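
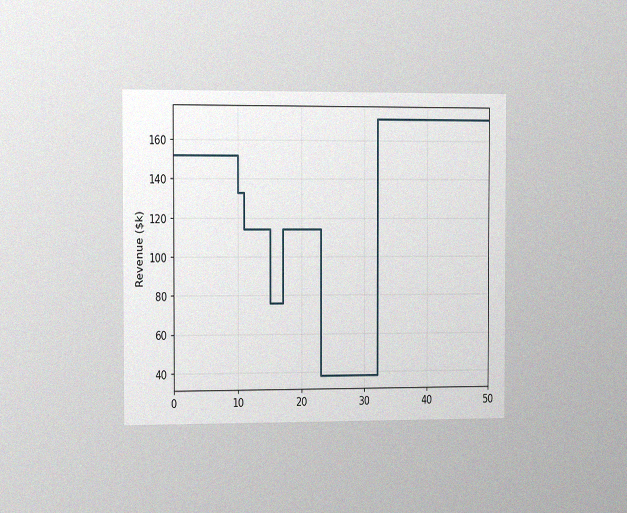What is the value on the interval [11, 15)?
The chart is viewed slightly from the left, with some photo noise. On [11, 15) the step sits at $114k.

$114k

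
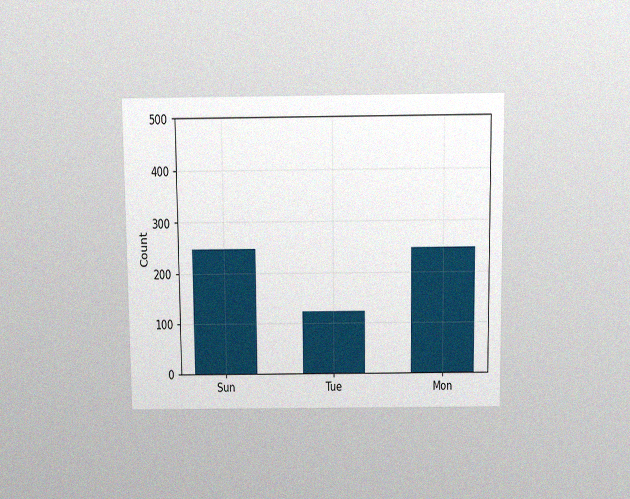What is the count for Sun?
The chart is viewed slightly from above, with some photo noise. Reading along the chart's y-axis, the Sun bar reaches 248.

248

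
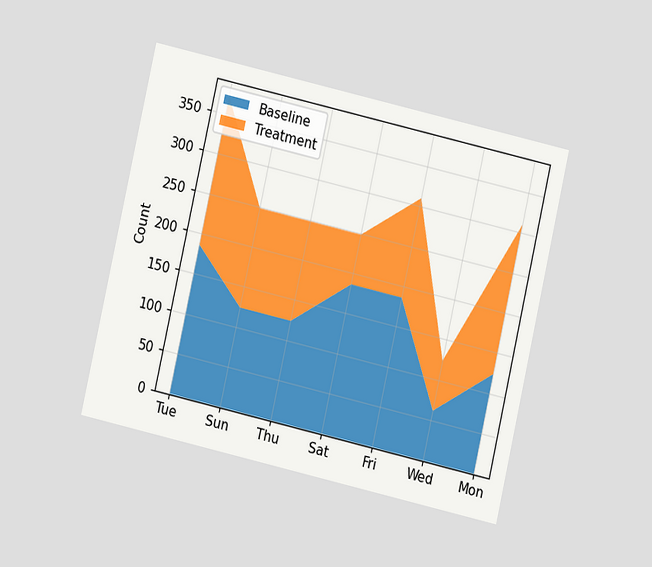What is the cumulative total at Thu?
248

The chart is tilted about 13° clockwise and viewed at a slight angle. The stacked total at Thu reaches 248.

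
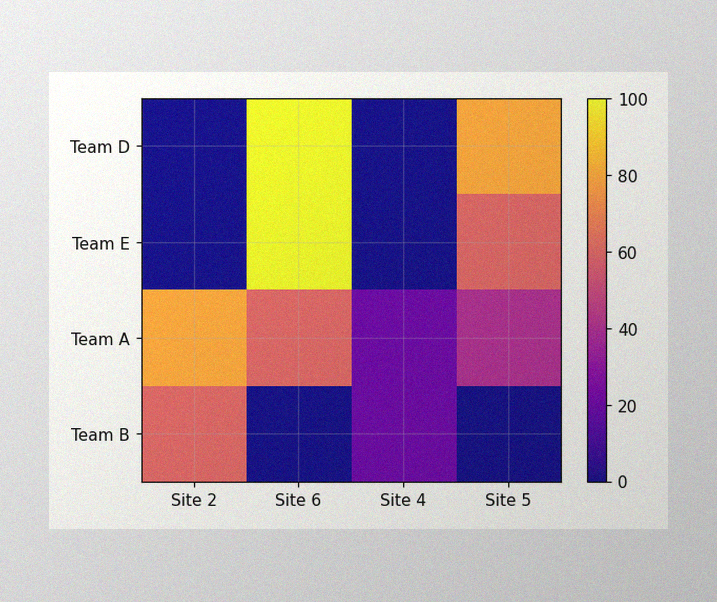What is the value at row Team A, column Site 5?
The image has some photo noise and uneven lighting. Matching cell (Team A, Site 5) against the colorbar gives 40.

40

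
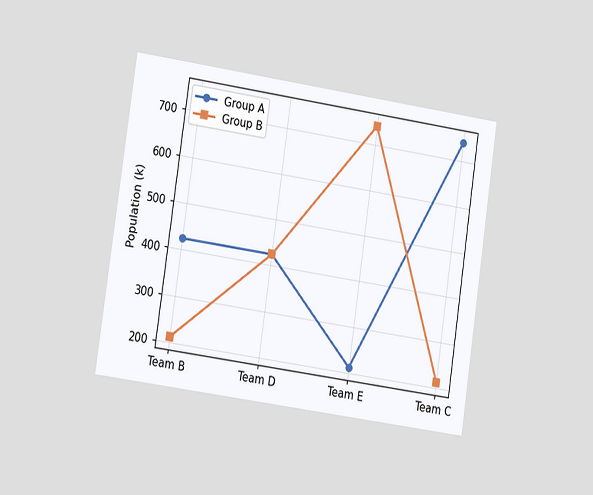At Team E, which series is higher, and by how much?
The chart is tilted about 8° clockwise and viewed slightly from the left. At Team E, Group B sits above the other line by 530k.

Group B, by 530k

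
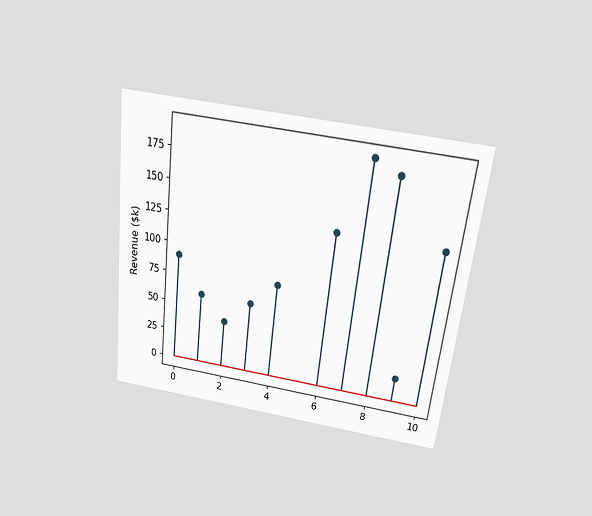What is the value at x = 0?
The chart is tilted about 7° clockwise and viewed slightly from above. The stem at x=0 reaches $90k.

$90k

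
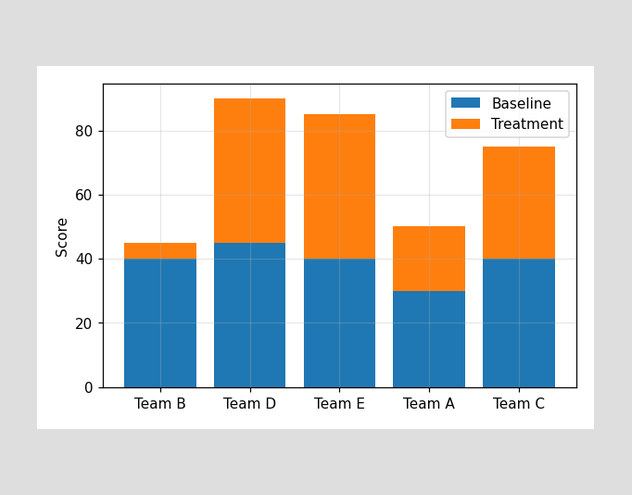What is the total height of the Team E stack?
The Team E stack's top reaches 85 on the y-axis.

85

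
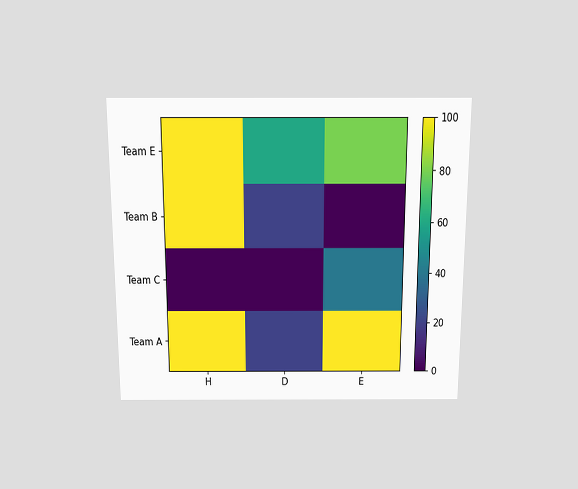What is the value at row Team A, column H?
The chart is viewed slightly from above. Matching cell (Team A, H) against the colorbar gives 100.

100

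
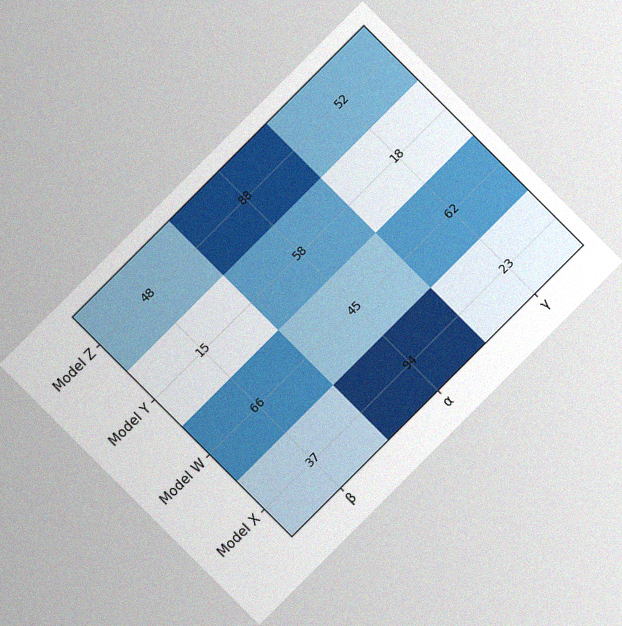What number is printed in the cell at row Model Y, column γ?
18

The chart is tilted about 45° counter-clockwise, with some photo noise. The (Model Y, γ) cell reads 18.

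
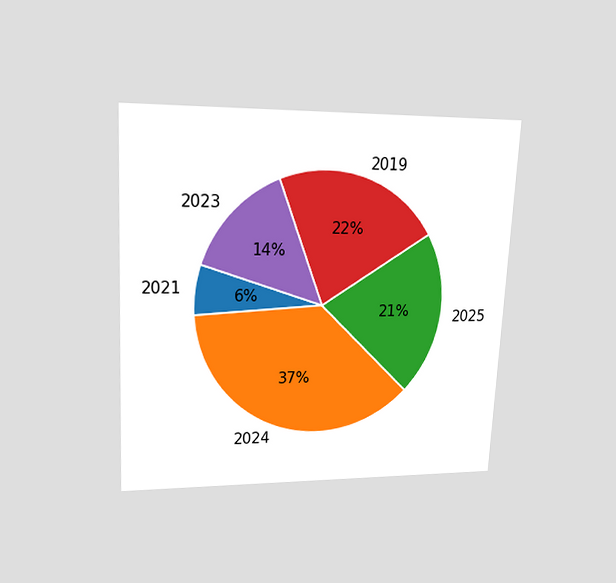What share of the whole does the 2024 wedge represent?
37%

The chart is tilted about 3° clockwise and viewed at a slight angle. The 2024 slice takes up 37% of the pie.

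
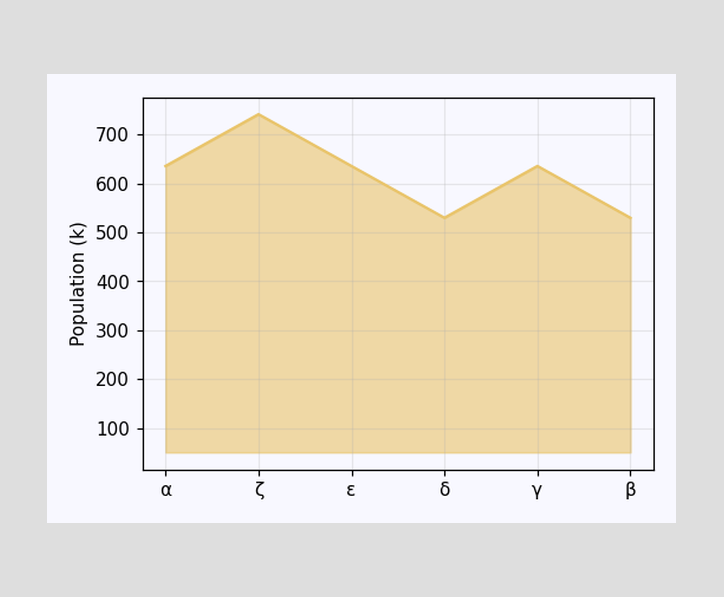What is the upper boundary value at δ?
530k

At δ the upper boundary is at 530k.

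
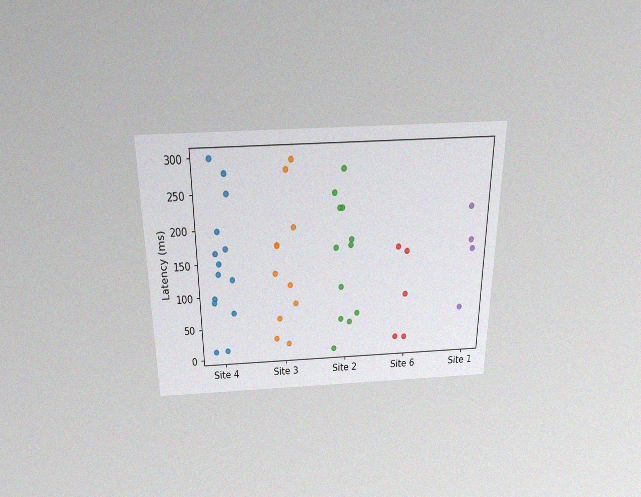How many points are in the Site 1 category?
4

The chart is viewed slightly from above, with some photo noise. Counting the markers in the Site 1 column gives 4.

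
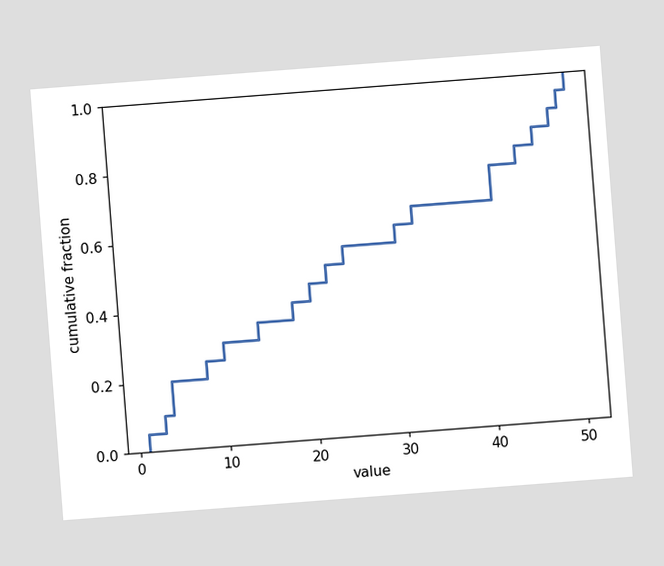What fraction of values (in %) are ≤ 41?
The chart is tilted about 4° counter-clockwise. At x=41 the ECDF step is at 75%.

75%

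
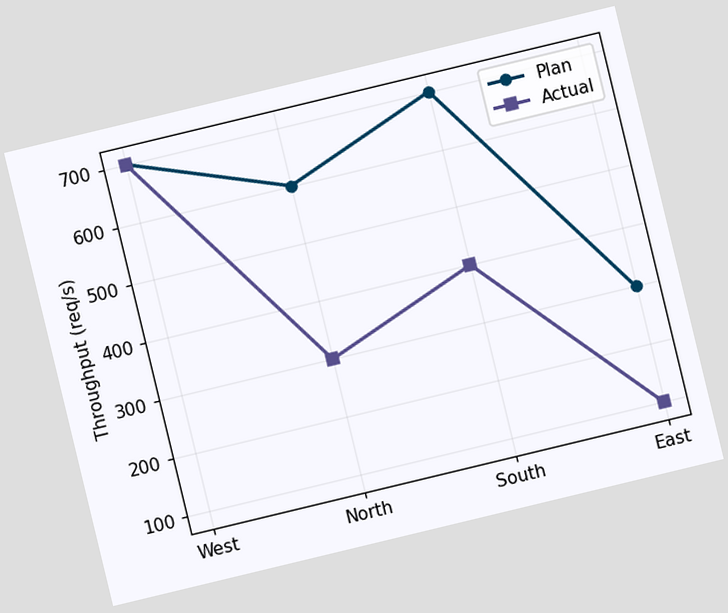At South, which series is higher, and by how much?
The chart is tilted about 14° counter-clockwise. At South, Plan sits above the other line by 300req/s.

Plan, by 300req/s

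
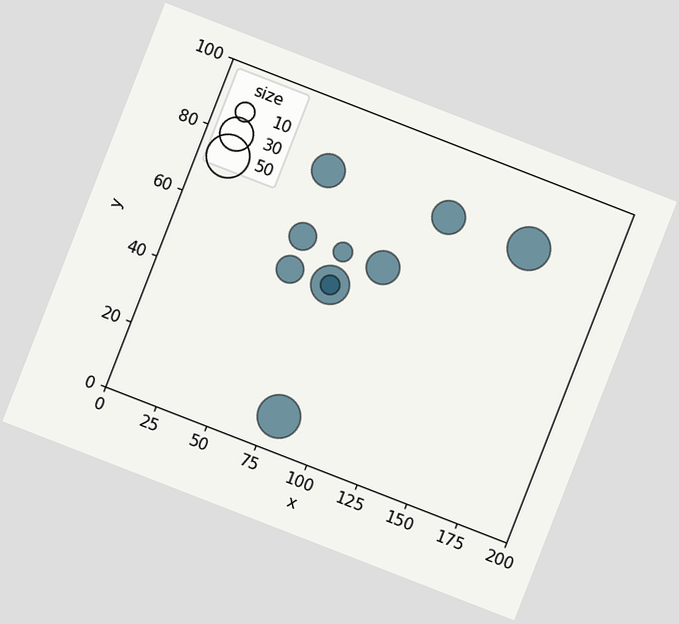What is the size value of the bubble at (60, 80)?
The chart is tilted about 21° clockwise. Matching the bubble at (60, 80) against the size legend gives 30.

30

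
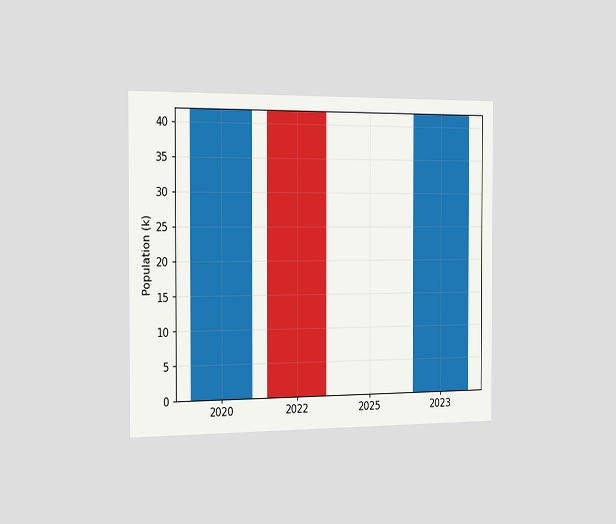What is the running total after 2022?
The chart is viewed slightly from the left. After 2022 the running total reaches 0k.

0k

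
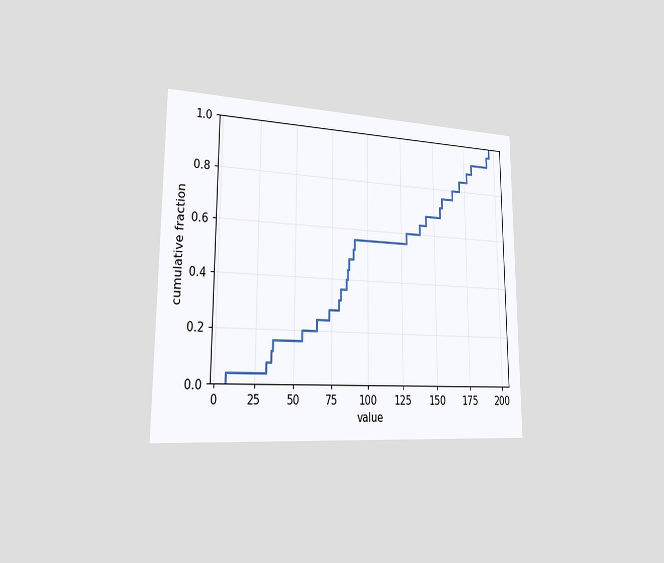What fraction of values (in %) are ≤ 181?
92%

The chart is viewed slightly from the left. At x=181 the ECDF step is at 92%.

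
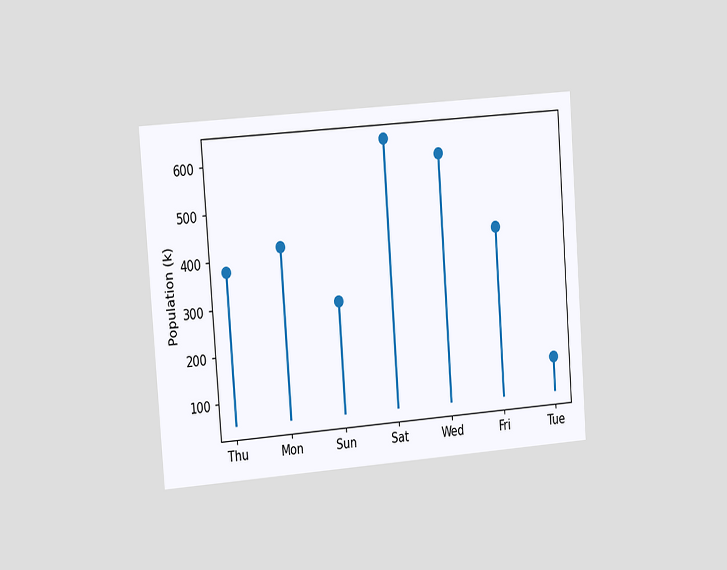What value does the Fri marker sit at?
420k

The chart is tilted about 4° counter-clockwise and viewed at a slight angle. The Fri marker sits at 420k.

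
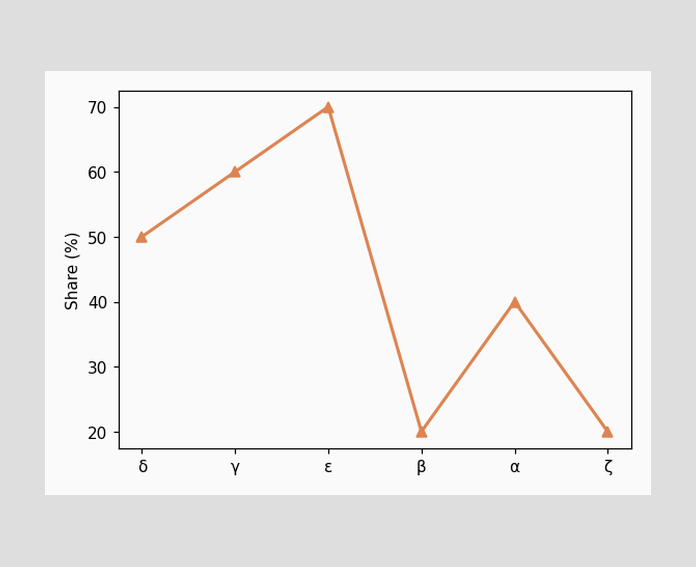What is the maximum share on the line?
The highest point is at ε, and reading across to the y-axis gives 70%.

70%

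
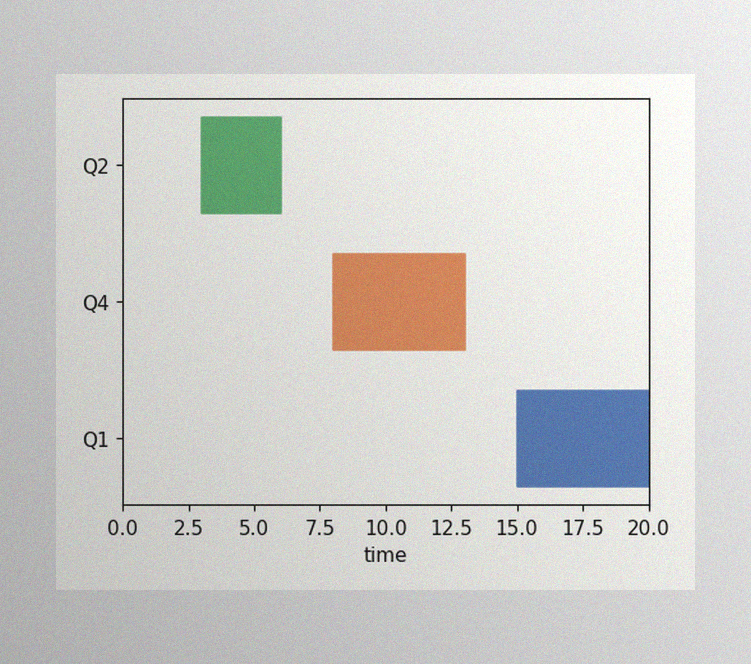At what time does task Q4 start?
8

The image has some photo noise and uneven lighting. The Q4 bar begins at t=8.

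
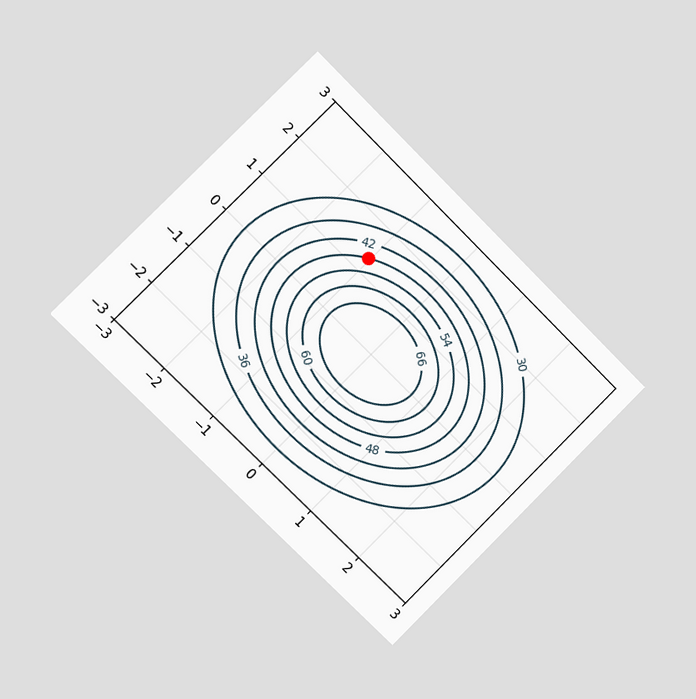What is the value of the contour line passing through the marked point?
The chart is tilted about 45° clockwise and viewed at a slight angle. The marked point sits on the contour labelled 48.

48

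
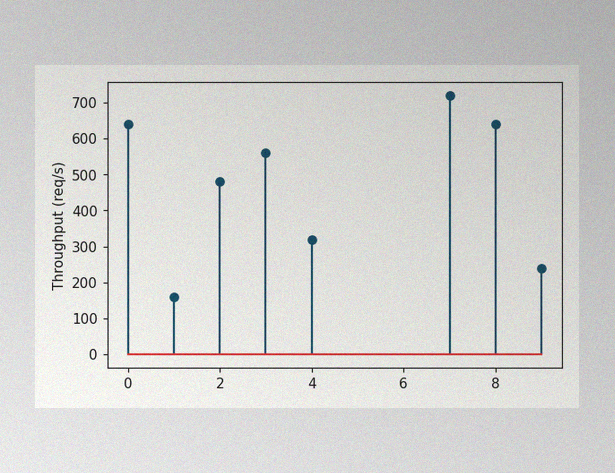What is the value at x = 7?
720req/s

The image has some photo noise and uneven lighting. The stem at x=7 reaches 720req/s.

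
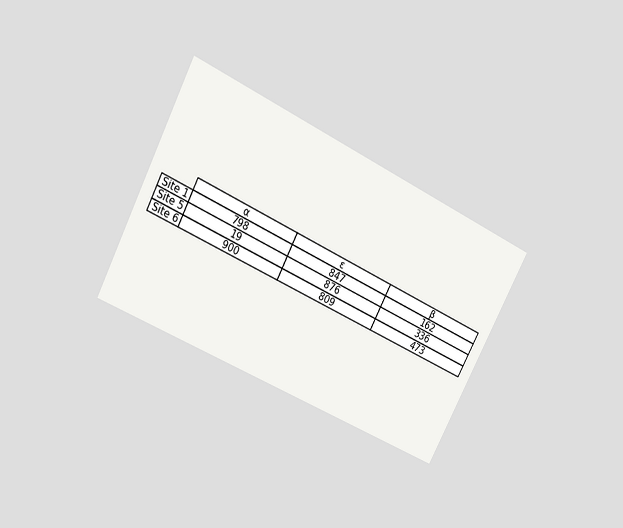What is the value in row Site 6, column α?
The chart is tilted about 27° clockwise and viewed slightly from above. The (Site 6, α) cell reads 900.

900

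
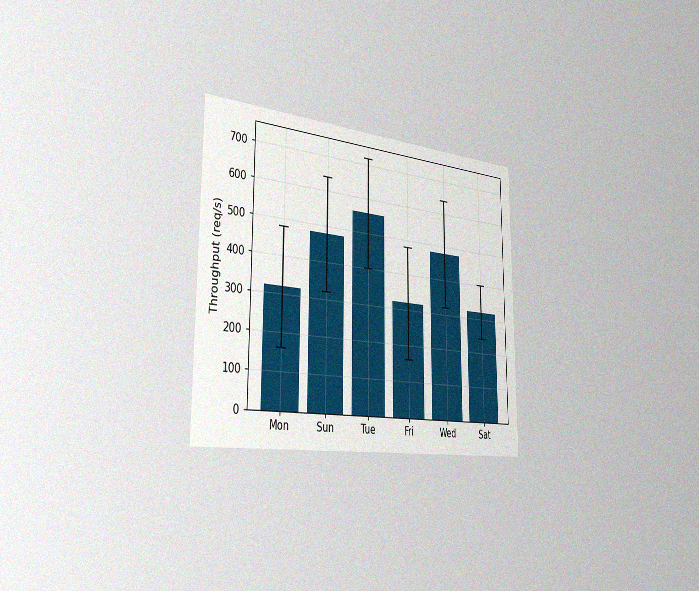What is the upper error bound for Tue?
720req/s

The chart is viewed slightly from the left, with some photo noise. The Tue bar's upper whisker reaches 720req/s.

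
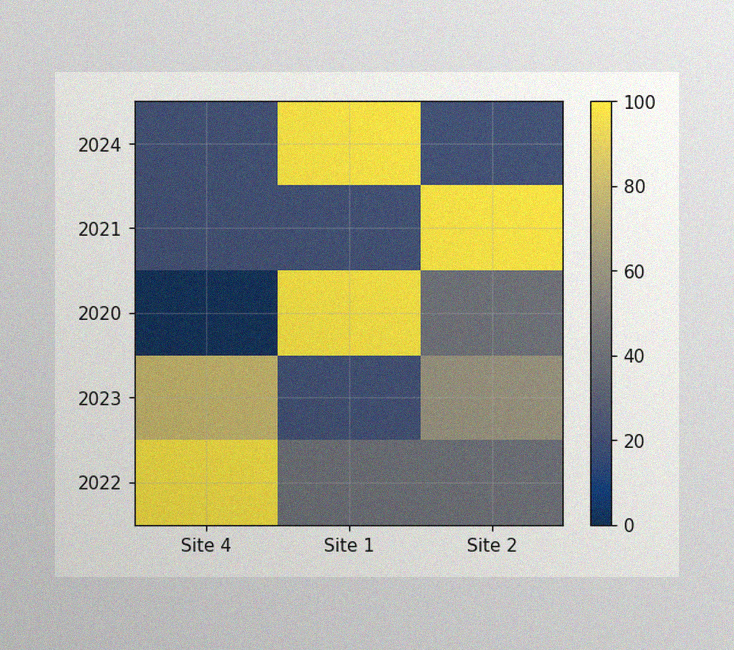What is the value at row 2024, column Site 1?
100

The image has some photo noise and uneven lighting. Matching cell (2024, Site 1) against the colorbar gives 100.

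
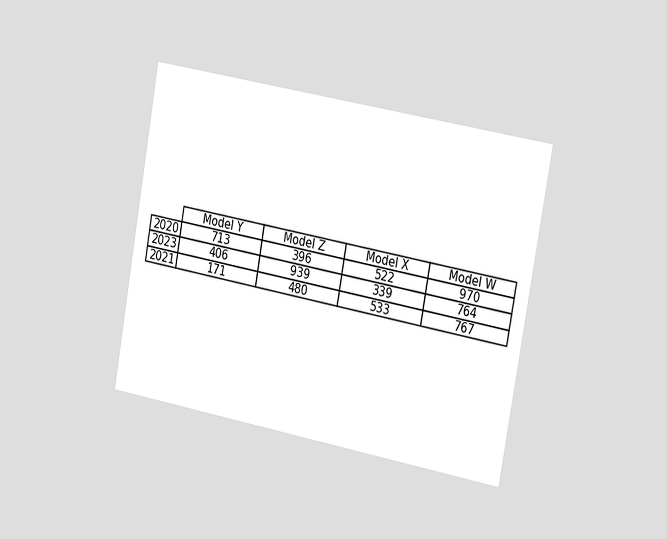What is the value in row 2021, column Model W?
The chart is tilted about 10° clockwise and viewed slightly from the right. The (2021, Model W) cell reads 767.

767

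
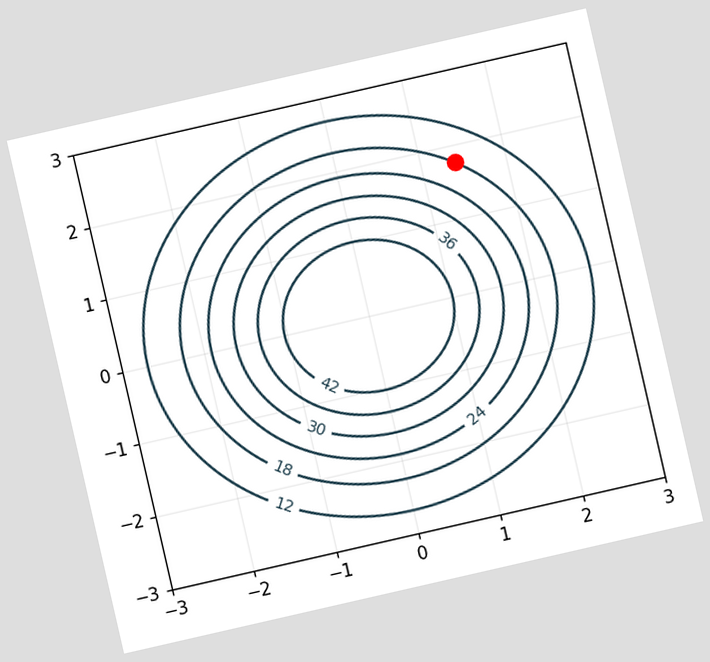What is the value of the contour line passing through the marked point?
18

The chart is tilted about 13° counter-clockwise. The marked point sits on the contour labelled 18.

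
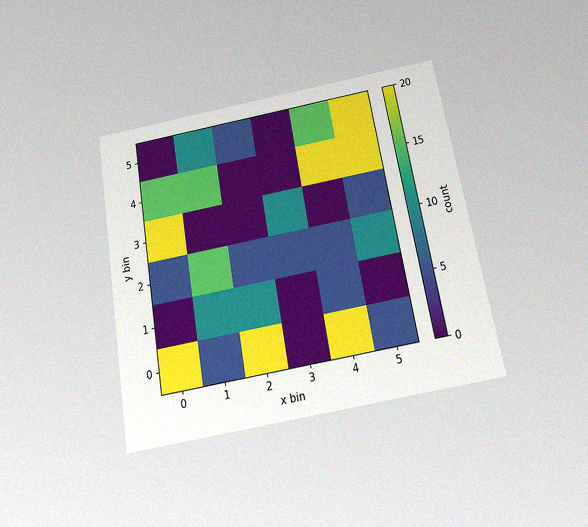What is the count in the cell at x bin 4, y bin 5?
The chart is tilted about 10° counter-clockwise and viewed slightly from below, with some photo noise. Matching the cell (4, 5) against the colorbar gives 15.

15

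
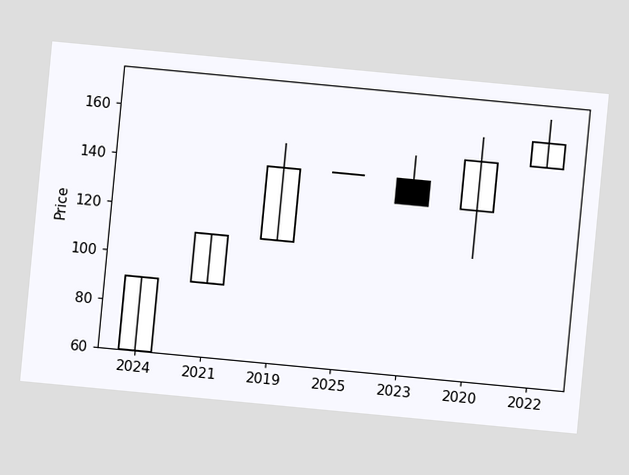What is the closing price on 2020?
150

The chart is tilted about 5° clockwise. The 2020 candle closes at 150.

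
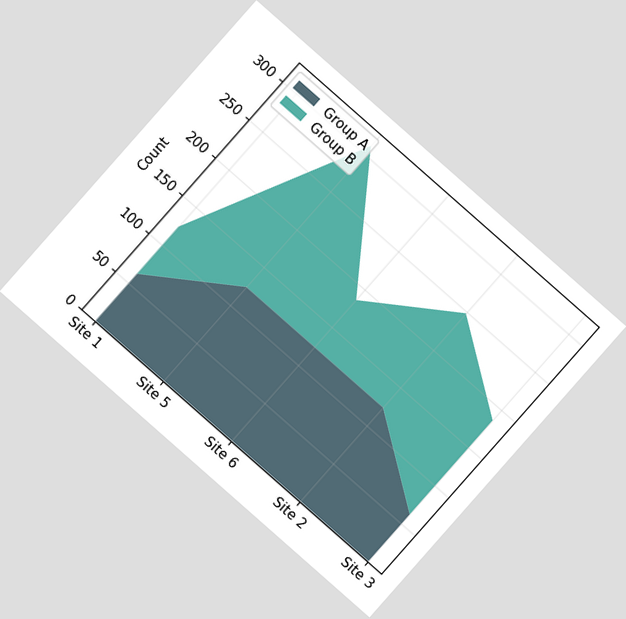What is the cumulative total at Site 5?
310

The chart is tilted about 41° clockwise. The stacked total at Site 5 reaches 310.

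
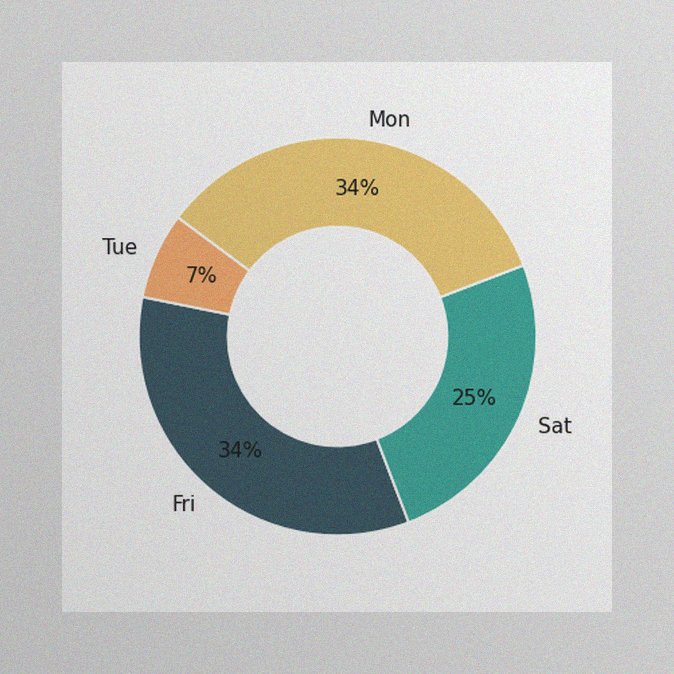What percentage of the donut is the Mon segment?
34%

The image has some photo noise and uneven lighting. The Mon segment takes up 34% of the ring.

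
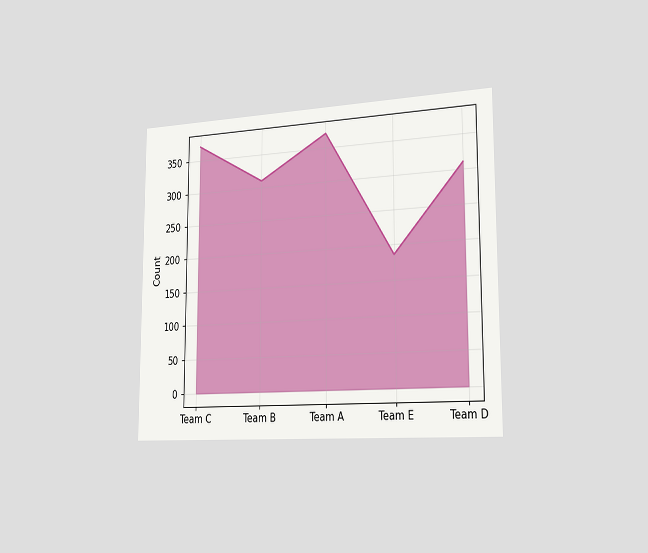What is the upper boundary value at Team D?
310

The chart is viewed slightly from the right. At Team D the upper boundary is at 310.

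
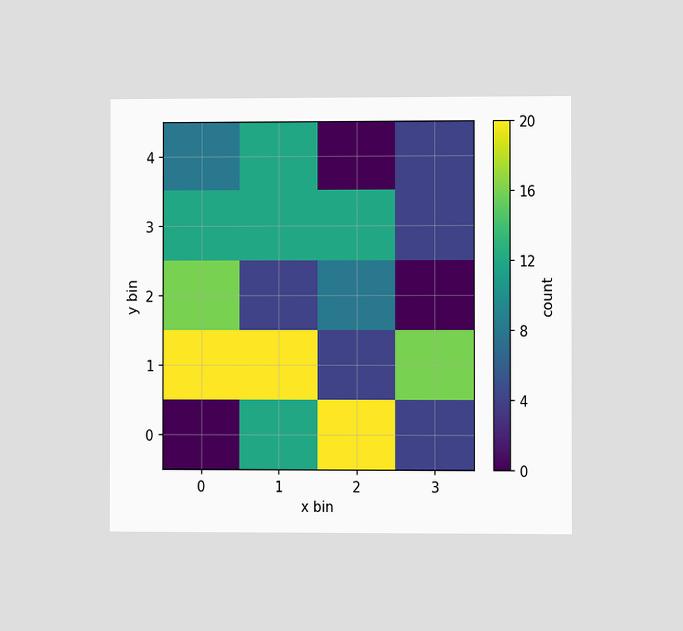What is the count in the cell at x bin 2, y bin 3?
The chart is viewed slightly from the right. Matching the cell (2, 3) against the colorbar gives 12.

12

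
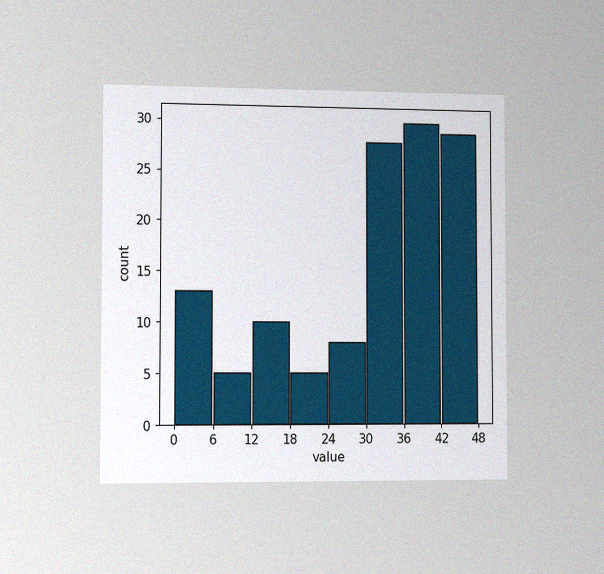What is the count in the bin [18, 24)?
The chart is viewed slightly from the left, with some photo noise. The [18, 24) bin has height 5.

5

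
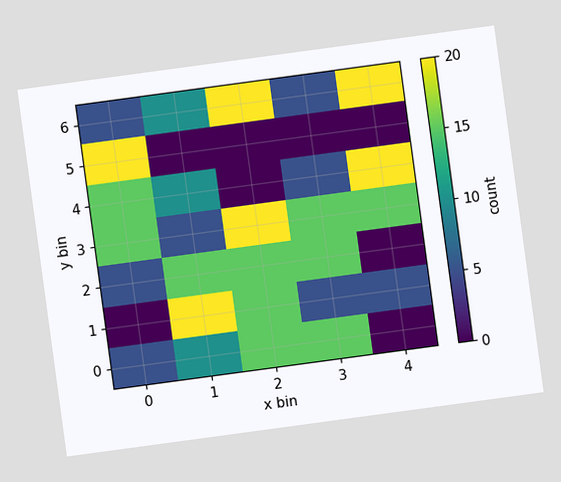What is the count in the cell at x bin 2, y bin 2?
15

The chart is tilted about 8° counter-clockwise. Matching the cell (2, 2) against the colorbar gives 15.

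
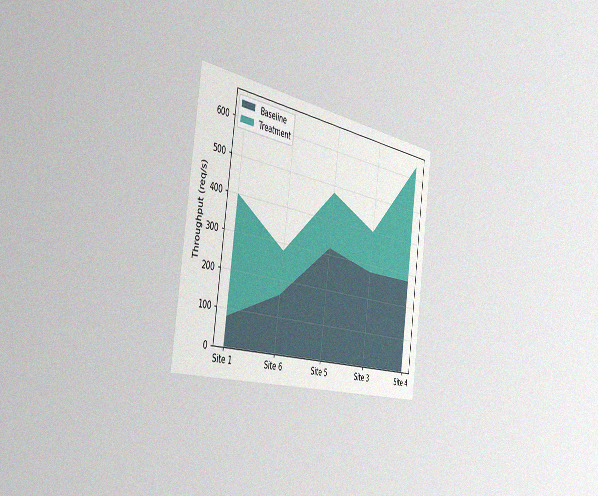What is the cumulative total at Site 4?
640req/s

The chart is tilted about 8° clockwise and viewed slightly from the left, with some photo noise. The stacked total at Site 4 reaches 640req/s.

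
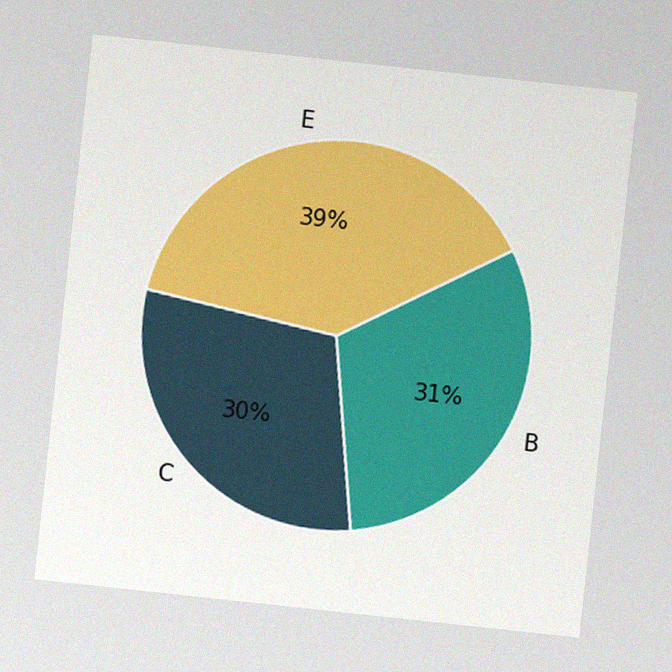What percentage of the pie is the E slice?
39%

The chart is tilted about 6° clockwise, with some photo noise. The E slice takes up 39% of the pie.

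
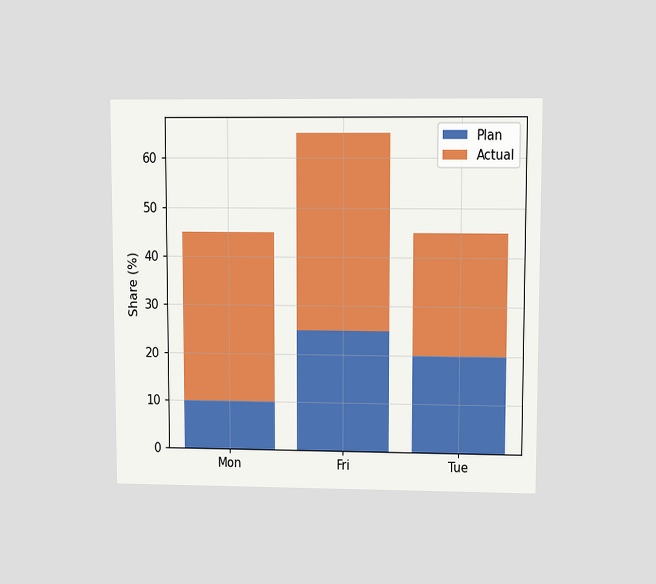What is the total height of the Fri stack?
65%

The chart is viewed at a slight angle. The Fri stack's top reaches 65% on the y-axis.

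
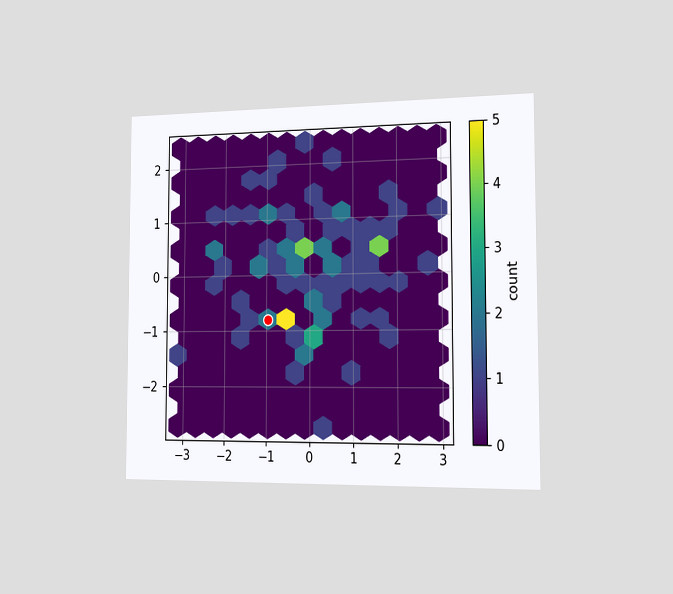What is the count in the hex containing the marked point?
2

The chart is viewed slightly from the right. The marked hex reads 2 on the colorbar.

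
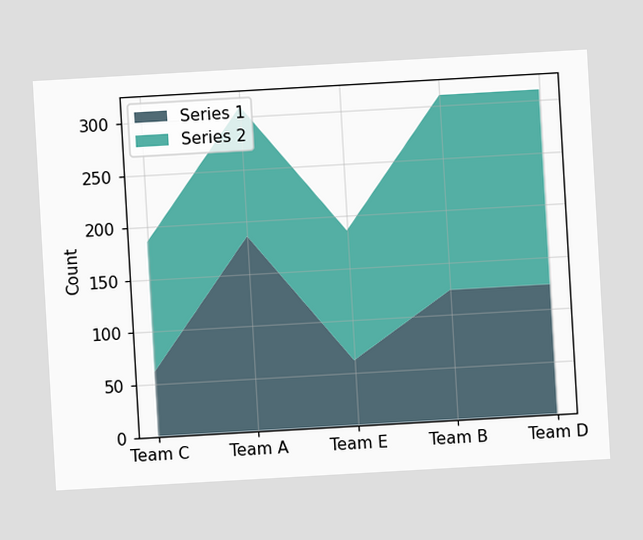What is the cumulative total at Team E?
The chart is tilted about 3° counter-clockwise. The stacked total at Team E reaches 186.

186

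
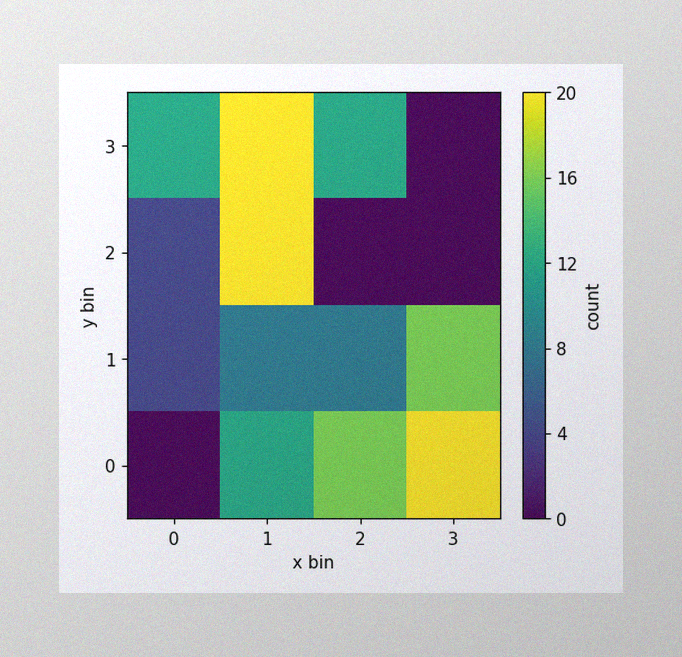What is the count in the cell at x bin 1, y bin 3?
20

The image has some photo noise and uneven lighting. Matching the cell (1, 3) against the colorbar gives 20.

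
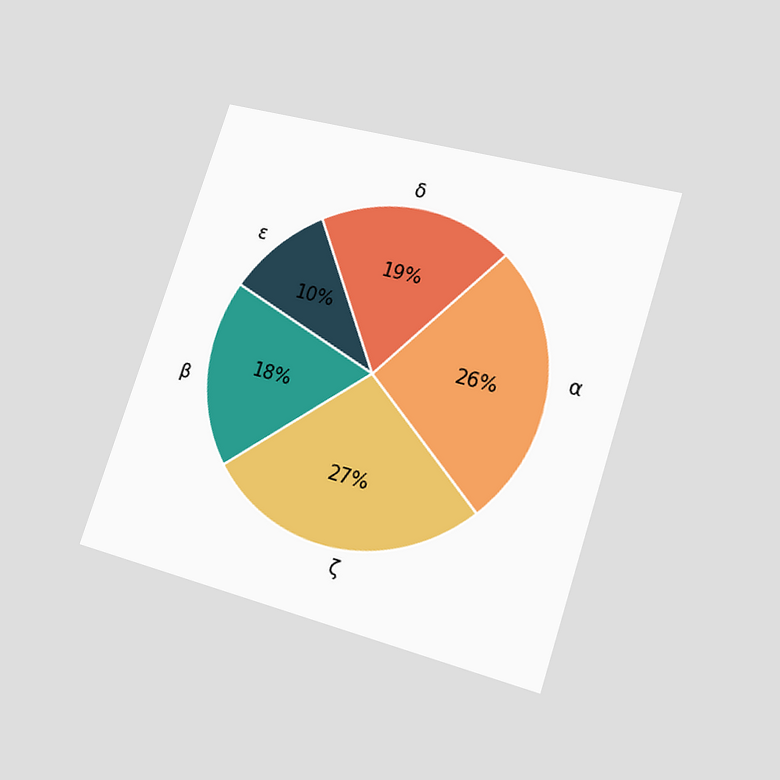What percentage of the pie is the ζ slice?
The chart is tilted about 18° clockwise and viewed at a slight angle. The ζ slice takes up 27% of the pie.

27%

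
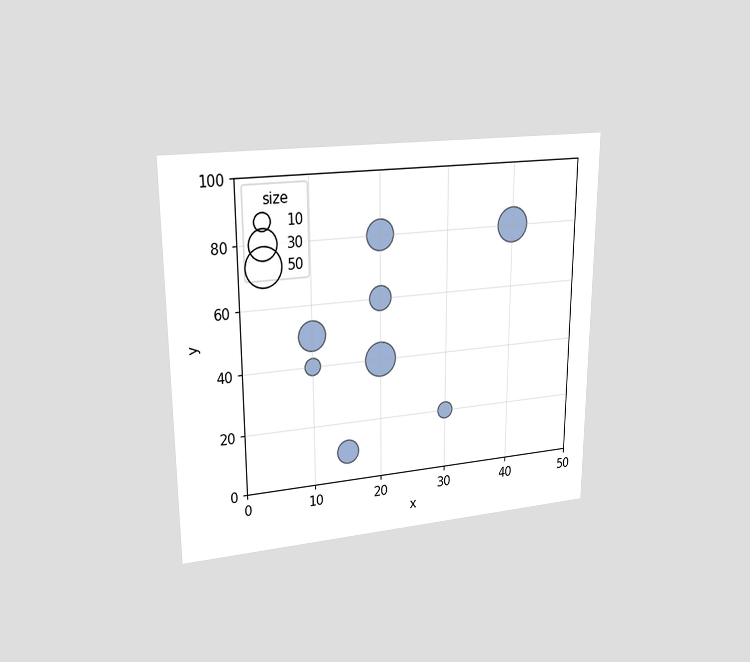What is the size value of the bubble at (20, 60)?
20

The chart is viewed at a slight angle. Matching the bubble at (20, 60) against the size legend gives 20.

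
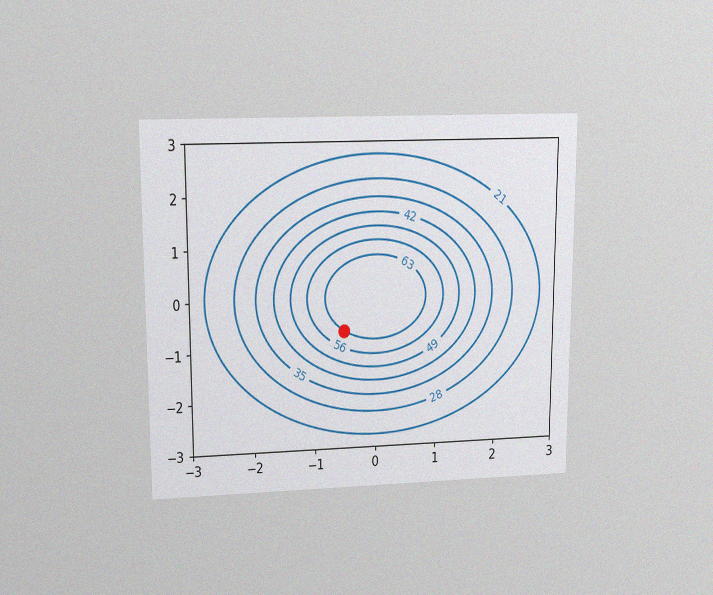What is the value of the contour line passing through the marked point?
63

The chart is viewed at a slight angle, with some photo noise. The marked point sits on the contour labelled 63.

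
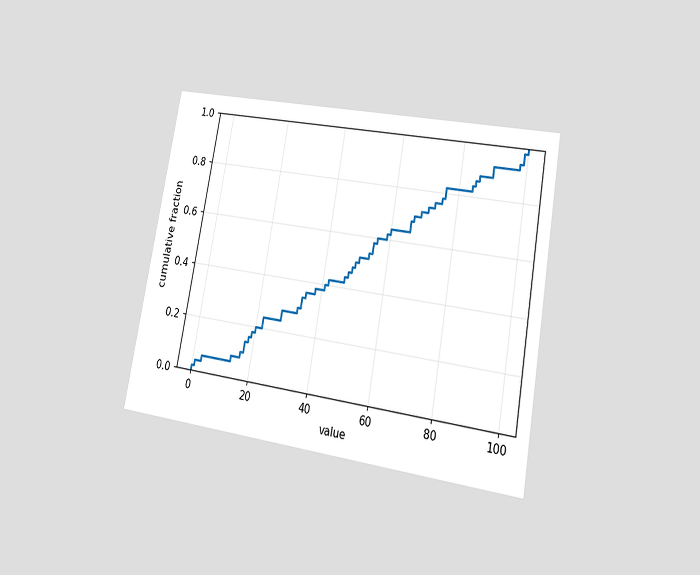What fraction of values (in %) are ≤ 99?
The chart is tilted about 10° clockwise and viewed at a slight angle. At x=99 the ECDF step is at 98%.

98%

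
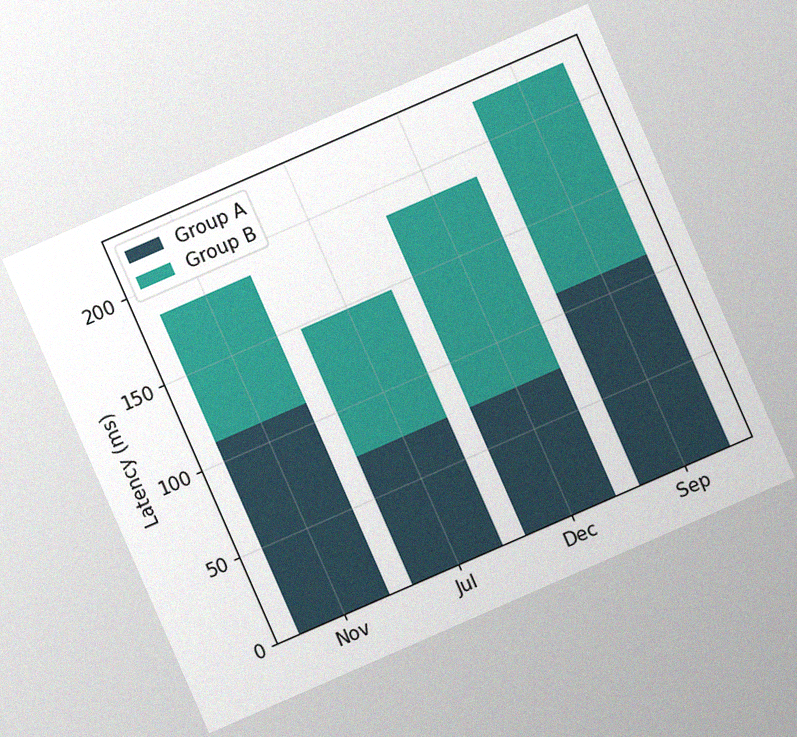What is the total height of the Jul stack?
148ms

The chart is tilted about 24° counter-clockwise, with some photo noise. The Jul stack's top reaches 148ms on the y-axis.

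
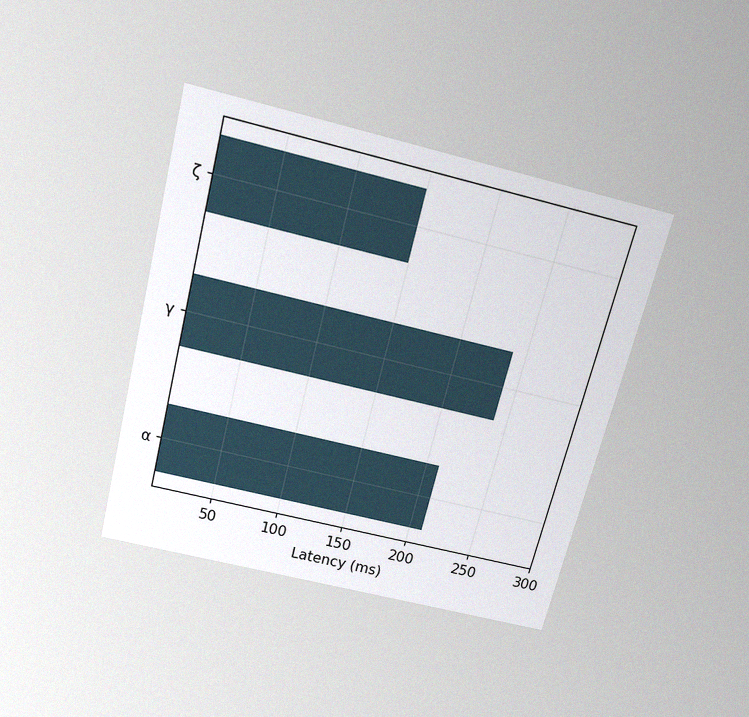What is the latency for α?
210ms

The chart is tilted about 14° clockwise and viewed slightly from above, with some photo noise. Reading along the chart's x-axis, the α bar reaches 210ms.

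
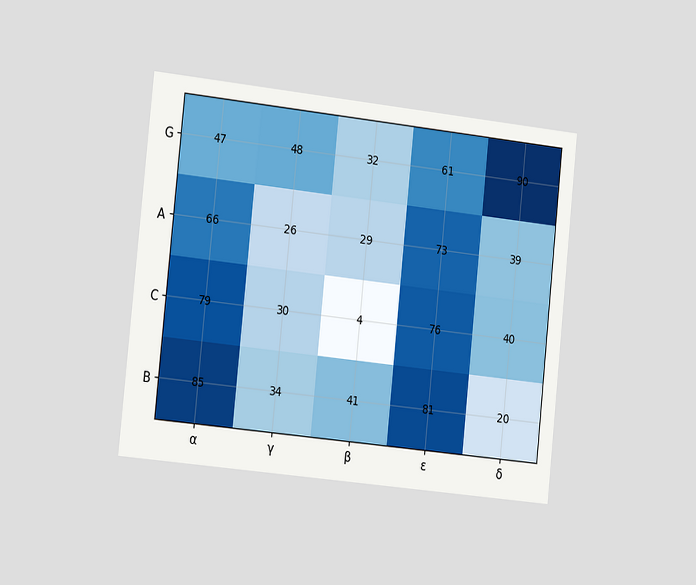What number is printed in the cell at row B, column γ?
34

The chart is tilted about 6° clockwise and viewed slightly from the left. The (B, γ) cell reads 34.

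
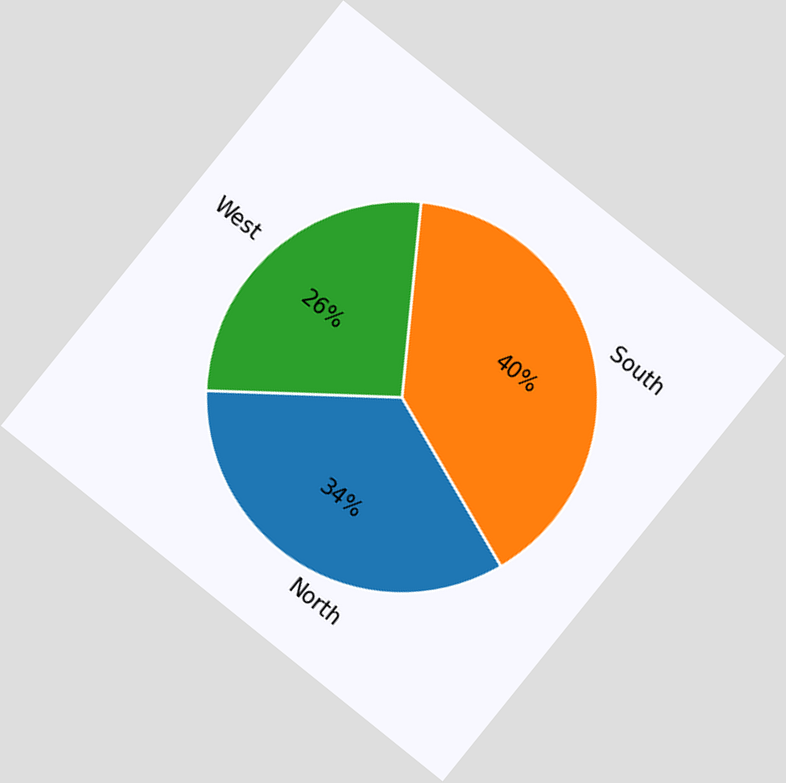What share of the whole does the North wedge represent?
The chart is tilted about 39° clockwise. The North slice takes up 34% of the pie.

34%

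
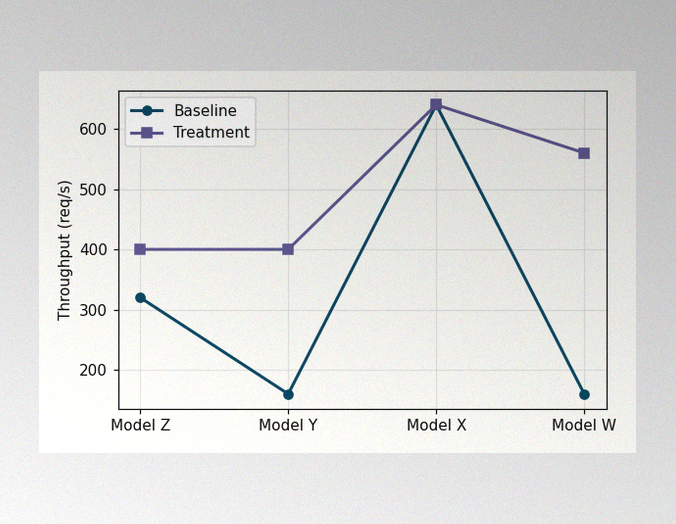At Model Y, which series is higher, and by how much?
The image has some photo noise and uneven lighting. At Model Y, Treatment sits above the other line by 240req/s.

Treatment, by 240req/s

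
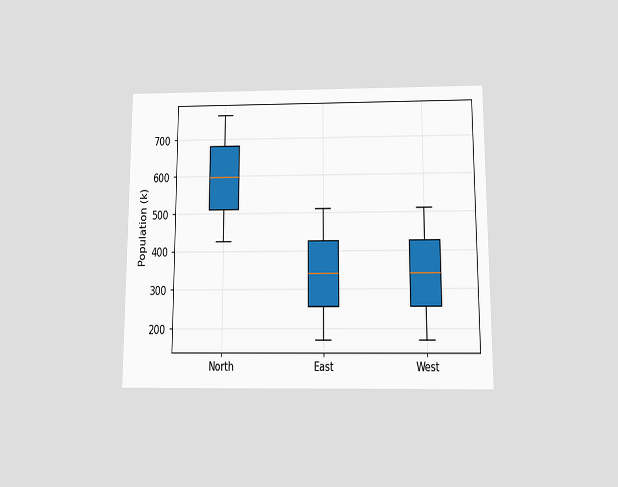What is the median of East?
340k

The chart is viewed slightly from below. The median line in the East box sits at 340k.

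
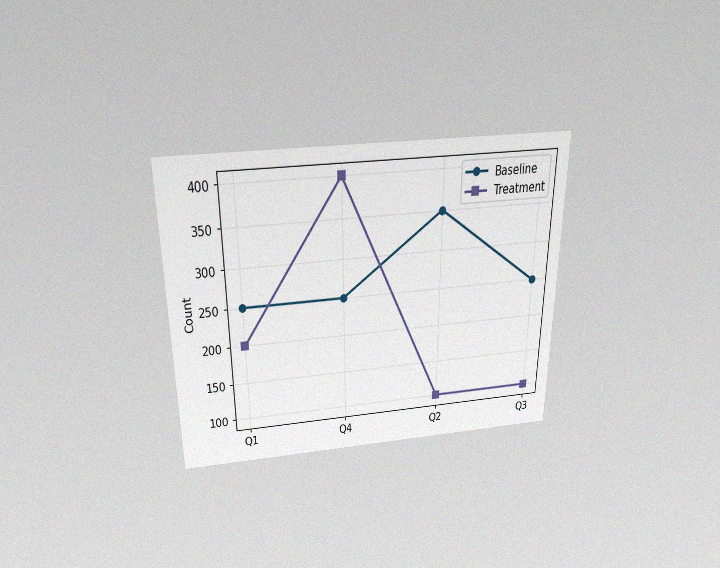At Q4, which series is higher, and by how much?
Treatment, by 150

The chart is viewed slightly from above, with some photo noise. At Q4, Treatment sits above the other line by 150.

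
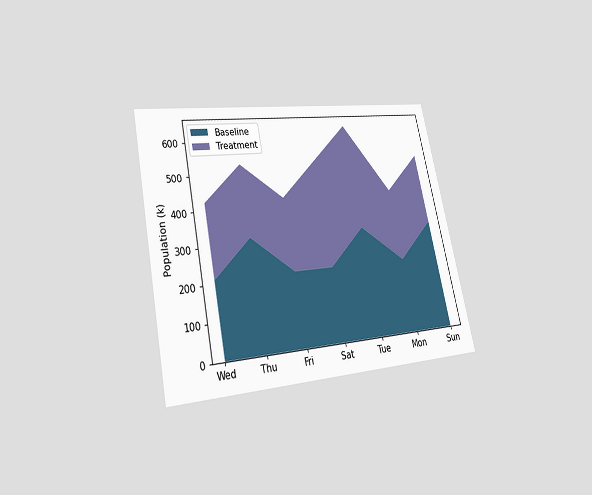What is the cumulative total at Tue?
The chart is tilted about 12° counter-clockwise and viewed at a slight angle. The stacked total at Tue reaches 636k.

636k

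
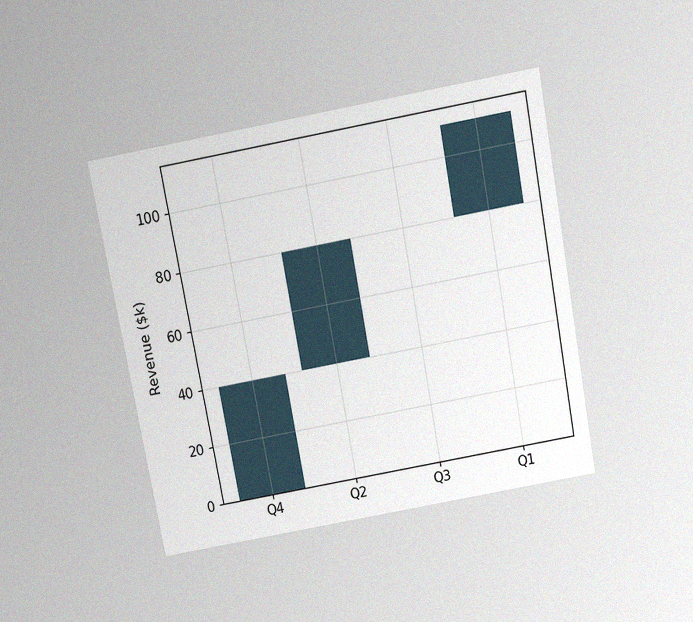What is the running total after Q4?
The chart is tilted about 10° counter-clockwise and viewed slightly from above, with some photo noise. After Q4 the running total reaches $40k.

$40k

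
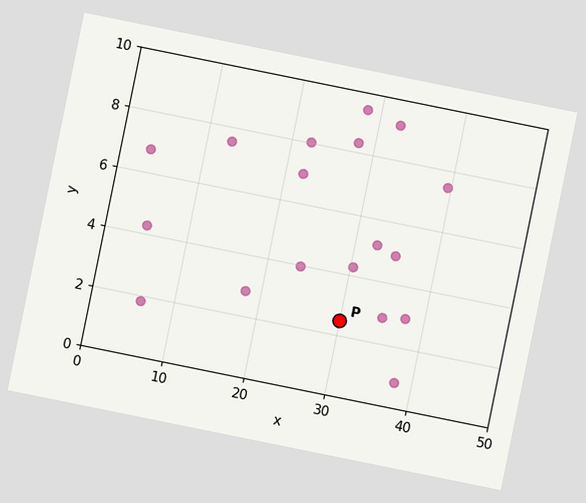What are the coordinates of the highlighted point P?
(30, 2.5)

The chart is tilted about 11° clockwise. Following the gridlines from P to each axis, P sits at (30, 2.5).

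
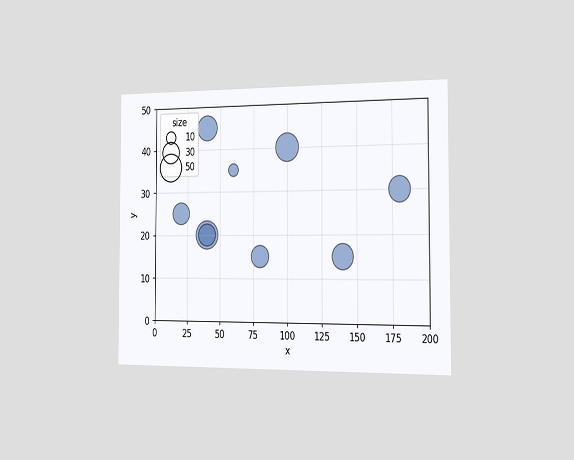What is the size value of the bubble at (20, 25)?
The chart is viewed slightly from the right. Matching the bubble at (20, 25) against the size legend gives 30.

30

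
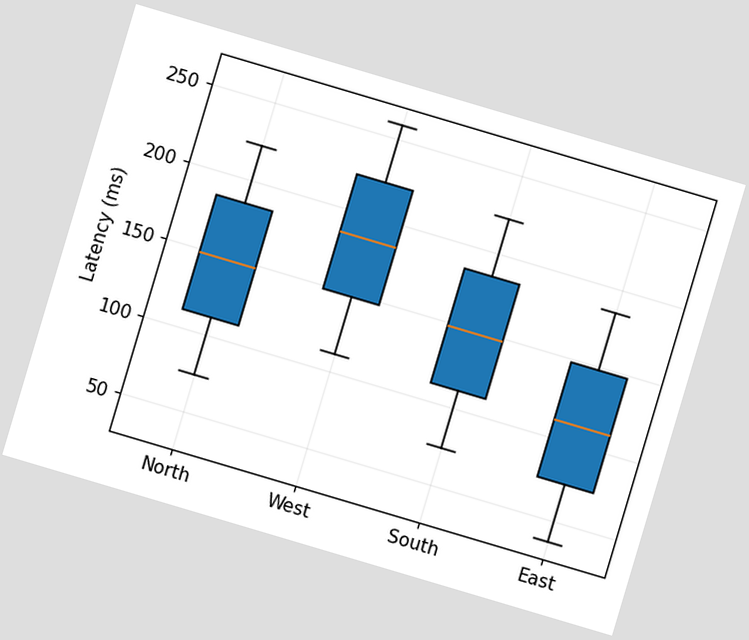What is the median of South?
The chart is tilted about 17° clockwise. The median line in the South box sits at 148ms.

148ms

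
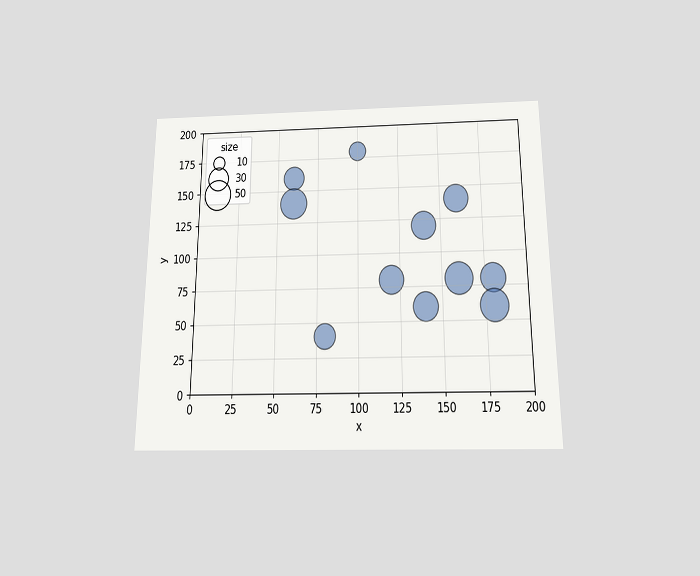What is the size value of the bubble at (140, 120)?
The chart is viewed slightly from below. Matching the bubble at (140, 120) against the size legend gives 40.

40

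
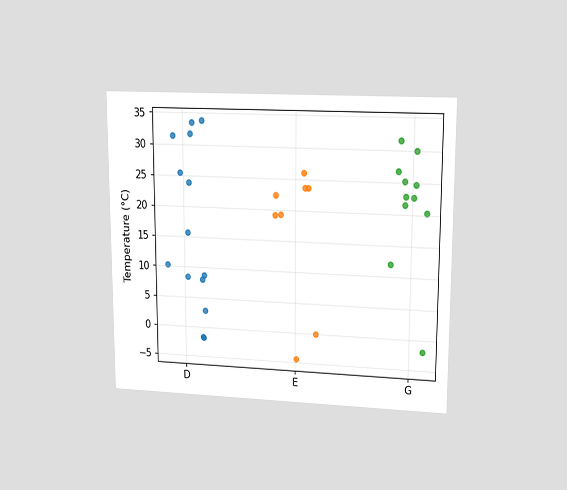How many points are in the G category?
The chart is viewed at a slight angle. Counting the markers in the G column gives 11.

11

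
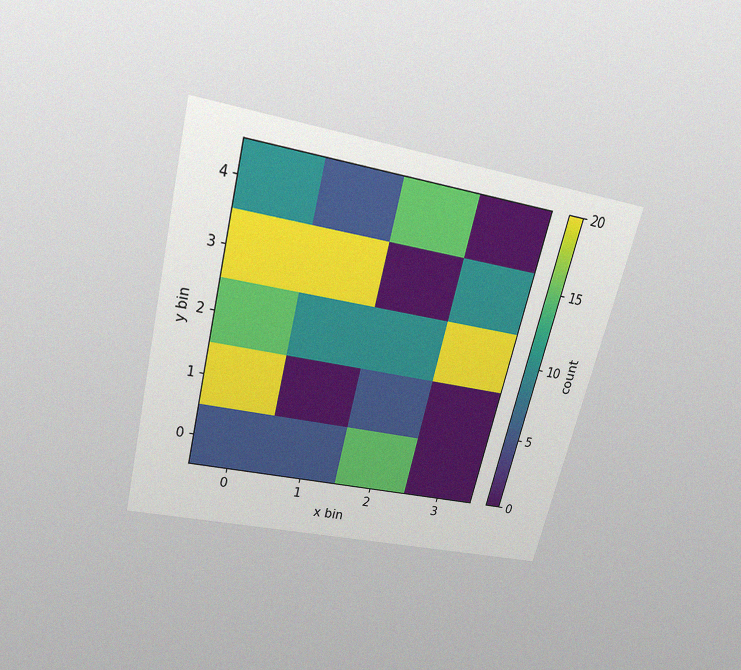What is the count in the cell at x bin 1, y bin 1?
The chart is tilted about 14° clockwise and viewed slightly from above, with some photo noise. Matching the cell (1, 1) against the colorbar gives 0.

0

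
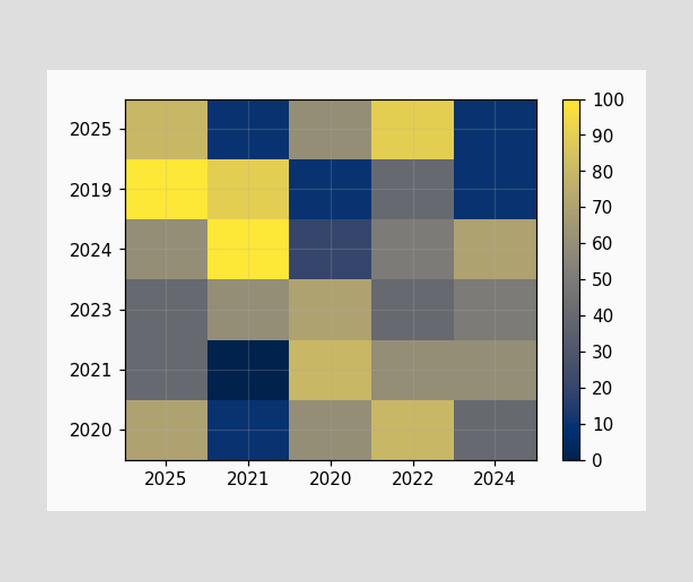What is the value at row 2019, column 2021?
Matching cell (2019, 2021) against the colorbar gives 90.

90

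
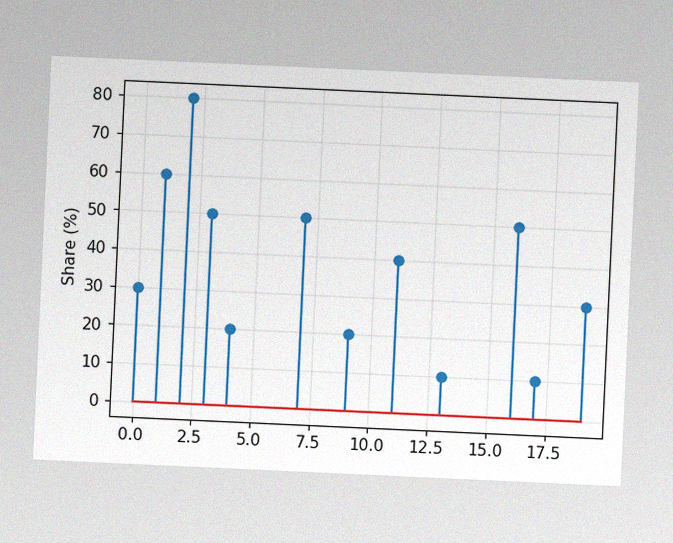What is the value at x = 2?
80%

The chart is tilted about 3° clockwise, with some photo noise. The stem at x=2 reaches 80%.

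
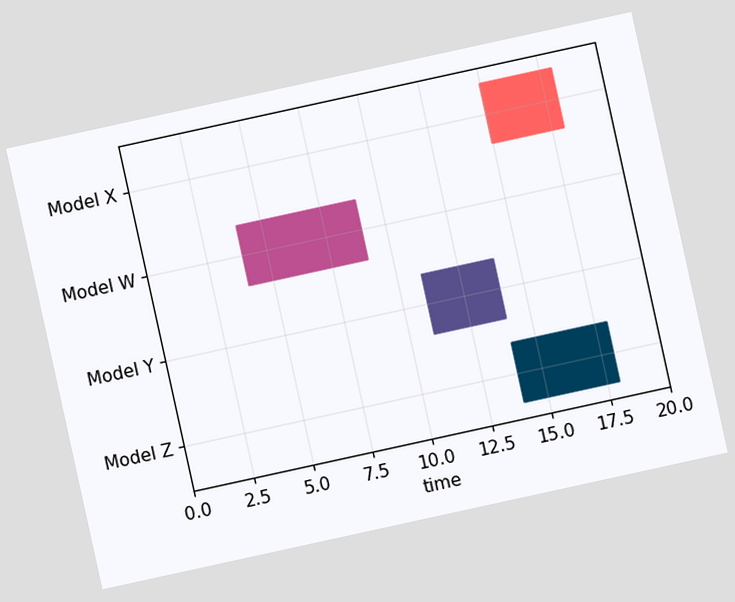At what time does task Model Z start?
The chart is tilted about 12° counter-clockwise. The Model Z bar begins at t=14.

14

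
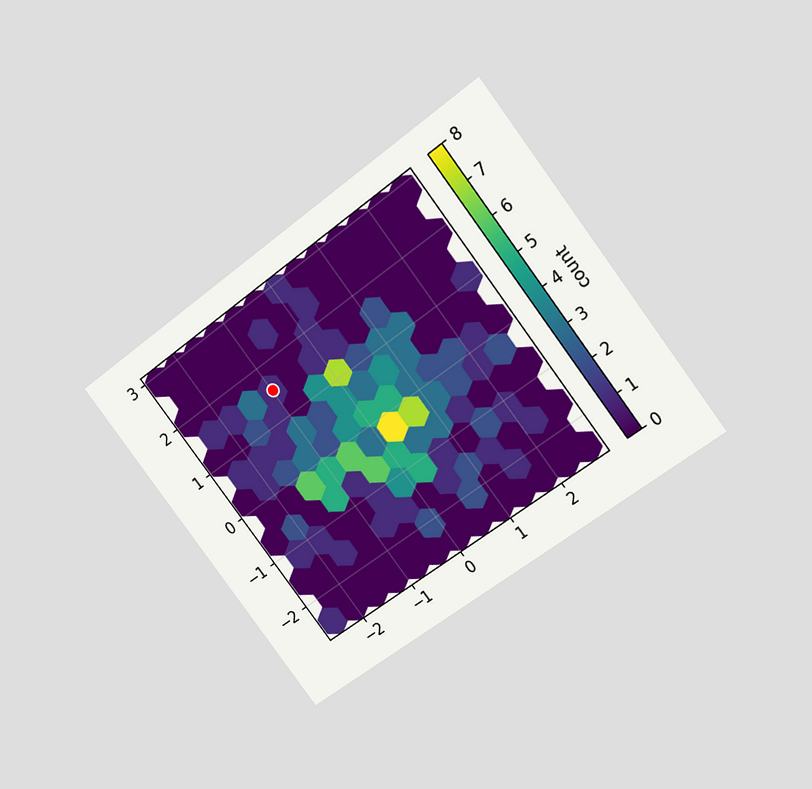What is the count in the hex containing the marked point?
1

The chart is tilted about 37° counter-clockwise and viewed at a slight angle. The marked hex reads 1 on the colorbar.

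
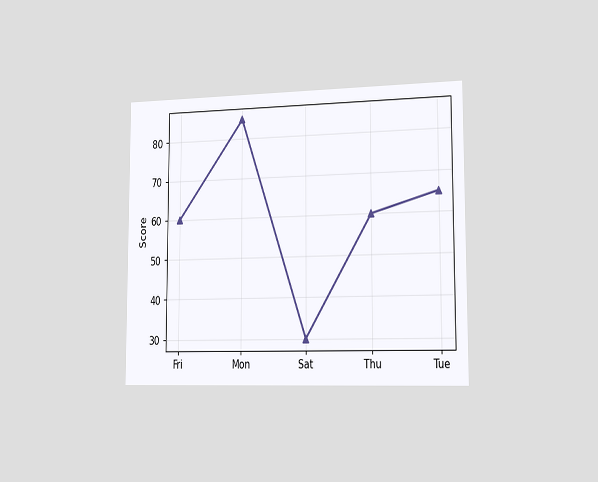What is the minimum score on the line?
The chart is viewed slightly from the right. The lowest point is at Sat, and reading across to the y-axis gives 30.

30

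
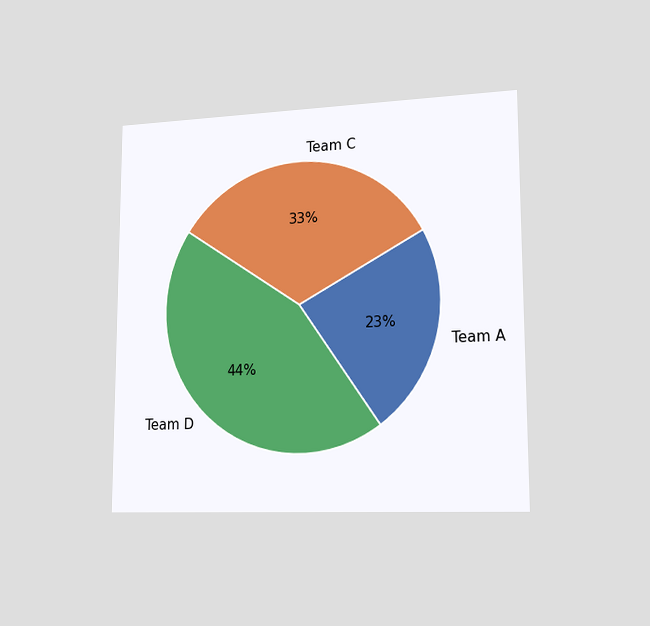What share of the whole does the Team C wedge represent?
33%

The chart is viewed slightly from the right. The Team C slice takes up 33% of the pie.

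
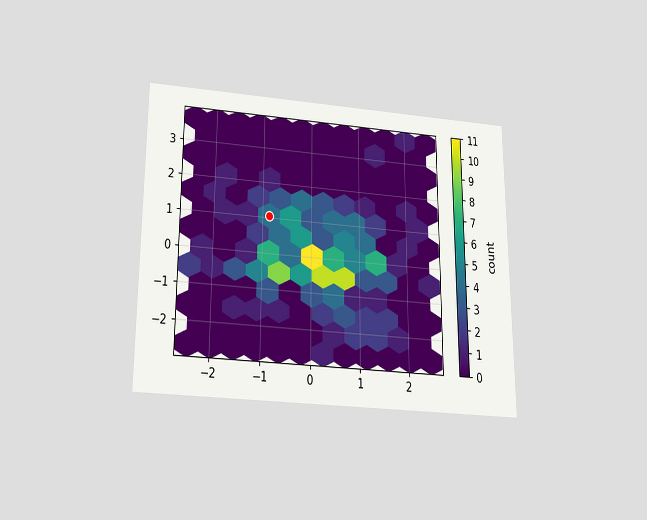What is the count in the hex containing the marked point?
4

The chart is viewed slightly from below. The marked hex reads 4 on the colorbar.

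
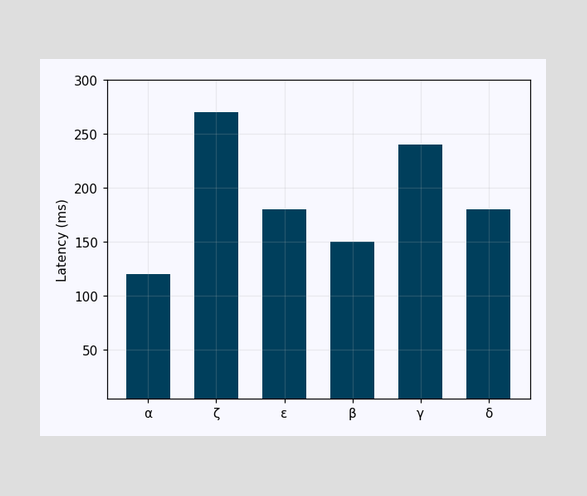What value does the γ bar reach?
240ms

Reading along the chart's y-axis, the γ bar reaches 240ms.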